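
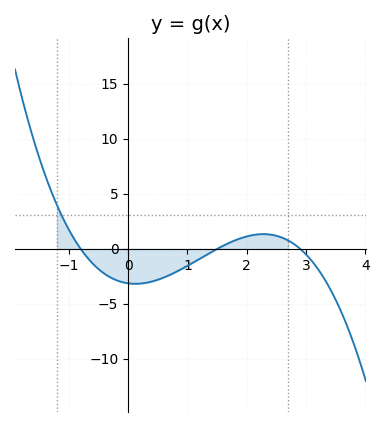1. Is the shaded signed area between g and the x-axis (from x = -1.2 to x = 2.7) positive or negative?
negative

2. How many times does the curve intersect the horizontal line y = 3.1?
1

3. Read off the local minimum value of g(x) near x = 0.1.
-3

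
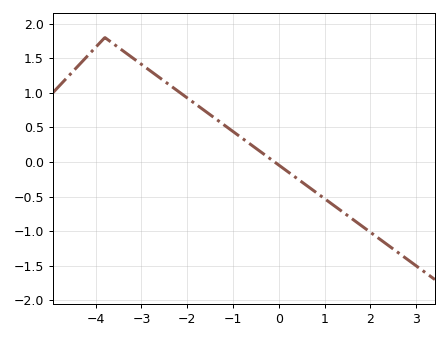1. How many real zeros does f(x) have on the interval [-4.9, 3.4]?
1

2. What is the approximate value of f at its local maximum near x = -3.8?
1.8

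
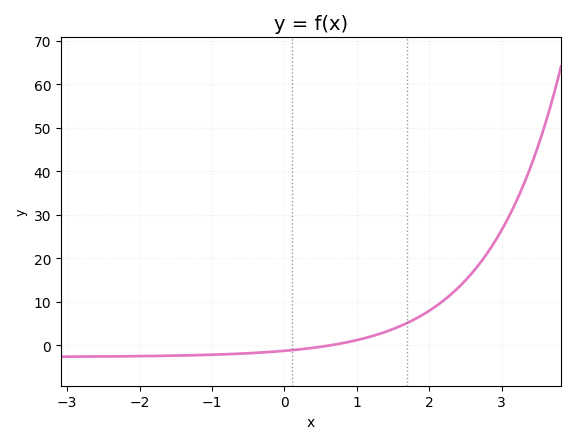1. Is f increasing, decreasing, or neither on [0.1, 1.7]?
increasing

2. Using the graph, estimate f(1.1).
1.58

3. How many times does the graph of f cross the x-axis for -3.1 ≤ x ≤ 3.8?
1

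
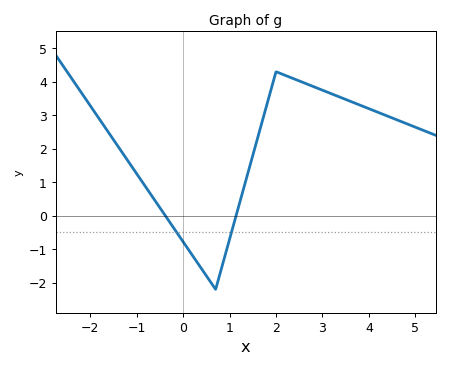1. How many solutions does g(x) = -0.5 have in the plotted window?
2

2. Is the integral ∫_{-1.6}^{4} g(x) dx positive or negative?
positive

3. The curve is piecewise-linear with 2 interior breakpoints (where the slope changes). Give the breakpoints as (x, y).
(0.7, -2.2); (2, 4.3)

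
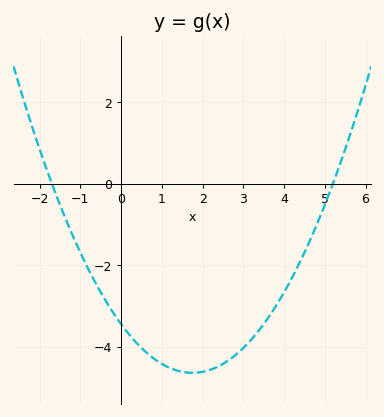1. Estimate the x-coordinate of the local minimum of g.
1.75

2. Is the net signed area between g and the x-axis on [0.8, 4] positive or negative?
negative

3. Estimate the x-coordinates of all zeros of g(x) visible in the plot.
-1.7, 5.2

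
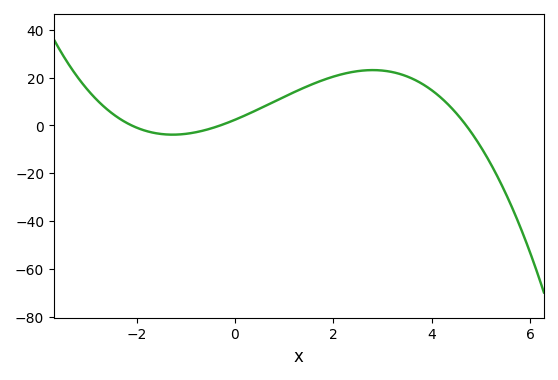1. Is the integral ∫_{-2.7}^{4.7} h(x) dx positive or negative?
positive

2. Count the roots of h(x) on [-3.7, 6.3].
3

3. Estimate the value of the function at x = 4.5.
6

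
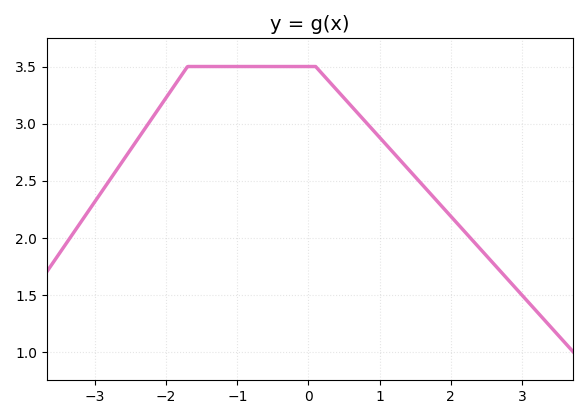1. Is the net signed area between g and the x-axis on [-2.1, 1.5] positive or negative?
positive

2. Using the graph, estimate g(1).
2.88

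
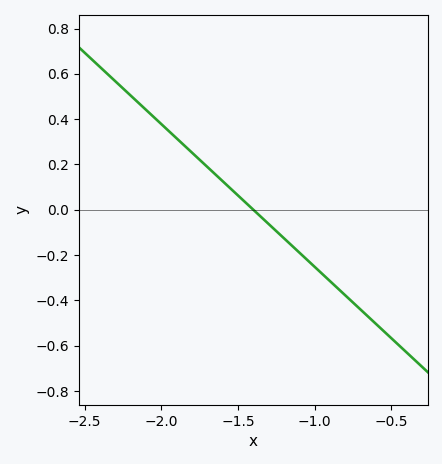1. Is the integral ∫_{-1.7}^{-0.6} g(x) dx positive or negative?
negative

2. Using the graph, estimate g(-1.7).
0.18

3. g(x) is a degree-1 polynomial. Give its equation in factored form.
y = -0.63(x + 1.4)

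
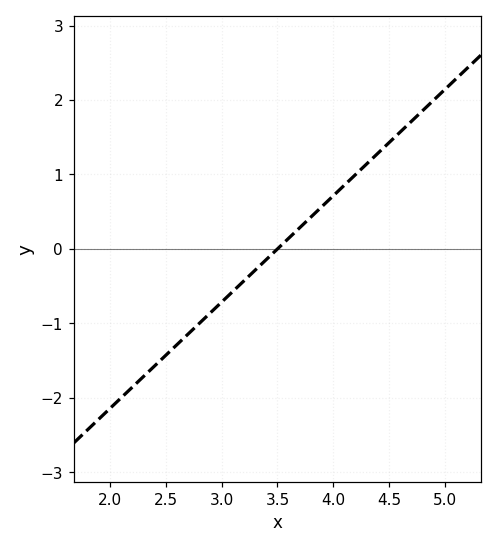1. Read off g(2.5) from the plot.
-1.43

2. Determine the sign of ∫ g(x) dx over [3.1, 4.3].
positive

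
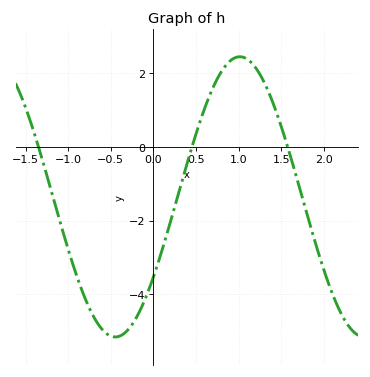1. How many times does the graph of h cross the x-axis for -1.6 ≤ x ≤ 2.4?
3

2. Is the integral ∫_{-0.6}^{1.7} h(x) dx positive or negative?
negative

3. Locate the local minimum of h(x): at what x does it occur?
-0.447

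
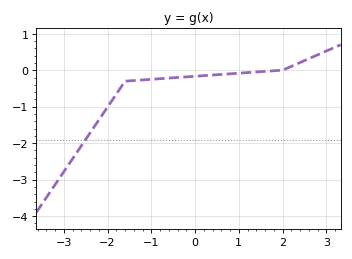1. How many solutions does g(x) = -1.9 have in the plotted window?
1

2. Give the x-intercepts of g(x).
2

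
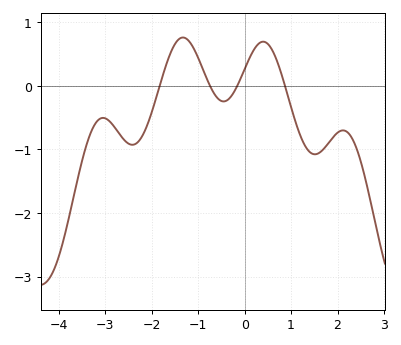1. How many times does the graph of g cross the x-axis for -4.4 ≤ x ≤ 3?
4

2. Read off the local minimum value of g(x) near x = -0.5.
-0.2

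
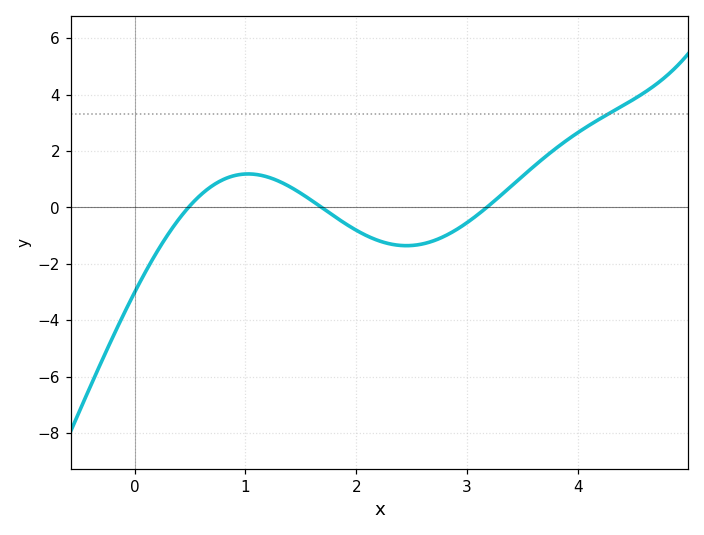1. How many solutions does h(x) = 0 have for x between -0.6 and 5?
3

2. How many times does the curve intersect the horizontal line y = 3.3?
1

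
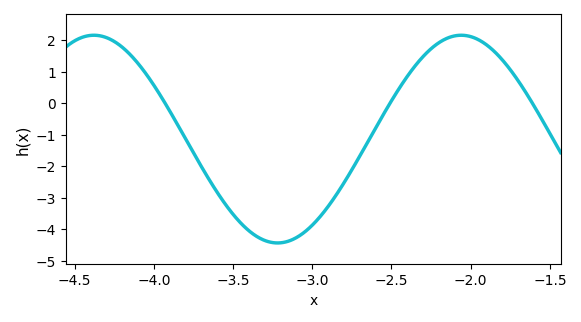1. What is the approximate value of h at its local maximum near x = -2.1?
2.16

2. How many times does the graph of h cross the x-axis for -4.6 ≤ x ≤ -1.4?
3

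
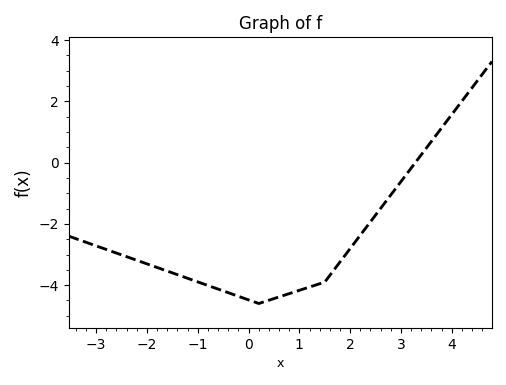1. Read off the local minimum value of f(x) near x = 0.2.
-4.6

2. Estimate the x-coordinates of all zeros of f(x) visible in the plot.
3.28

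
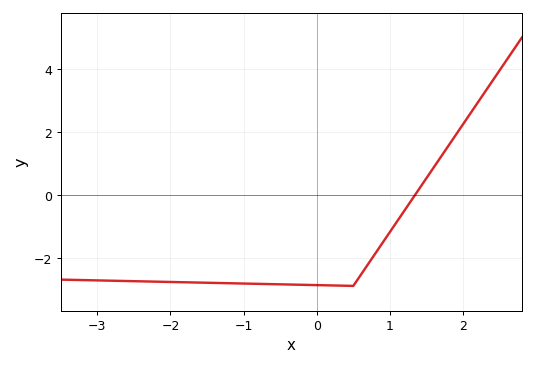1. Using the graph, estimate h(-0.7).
-2.84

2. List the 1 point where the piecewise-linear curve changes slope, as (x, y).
(0.5, -2.9)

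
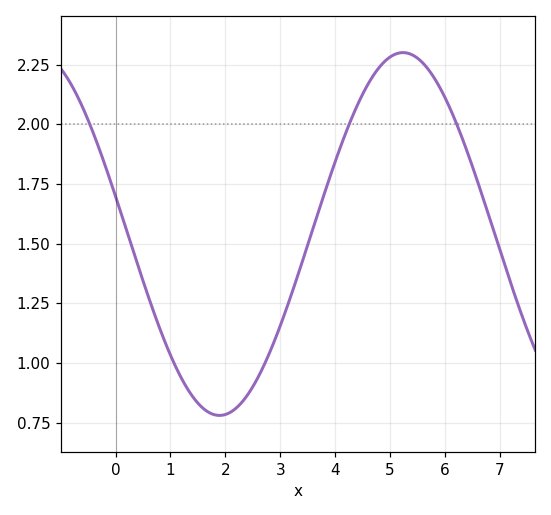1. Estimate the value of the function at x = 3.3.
1.36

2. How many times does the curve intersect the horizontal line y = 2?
3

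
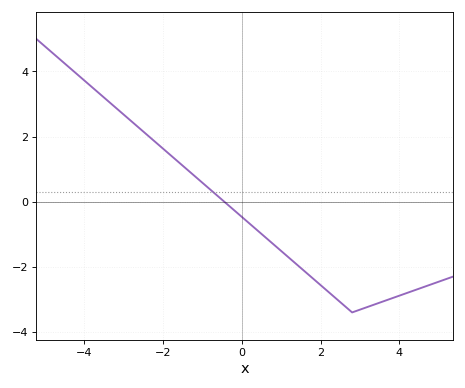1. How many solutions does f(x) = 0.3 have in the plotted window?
1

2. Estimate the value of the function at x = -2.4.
2.05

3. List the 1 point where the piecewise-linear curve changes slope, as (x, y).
(2.8, -3.4)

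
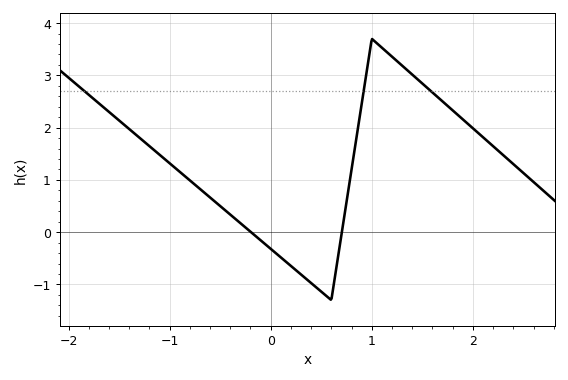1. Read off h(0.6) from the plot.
-1.3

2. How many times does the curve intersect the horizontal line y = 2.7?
3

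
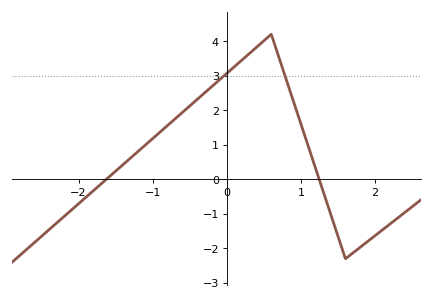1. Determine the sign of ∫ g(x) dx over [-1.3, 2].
positive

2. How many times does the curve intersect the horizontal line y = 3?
2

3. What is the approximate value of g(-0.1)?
2.88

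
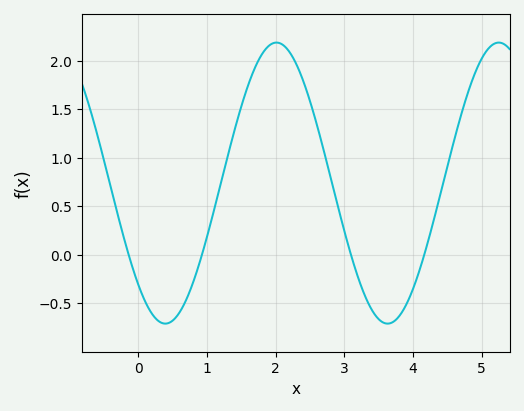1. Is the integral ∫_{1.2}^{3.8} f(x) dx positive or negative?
positive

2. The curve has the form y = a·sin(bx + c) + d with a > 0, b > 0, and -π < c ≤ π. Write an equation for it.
y = 1.45sin(1.9x - 2.3) + 0.74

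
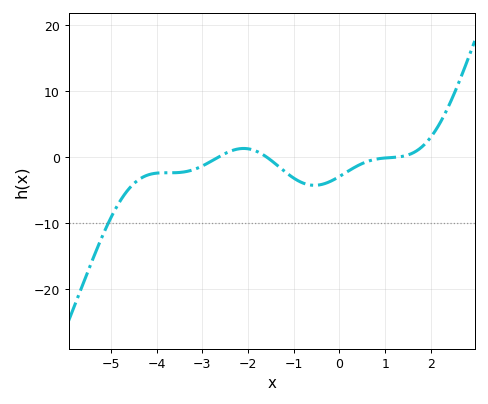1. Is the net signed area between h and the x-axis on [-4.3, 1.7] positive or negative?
negative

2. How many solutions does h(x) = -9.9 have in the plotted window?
1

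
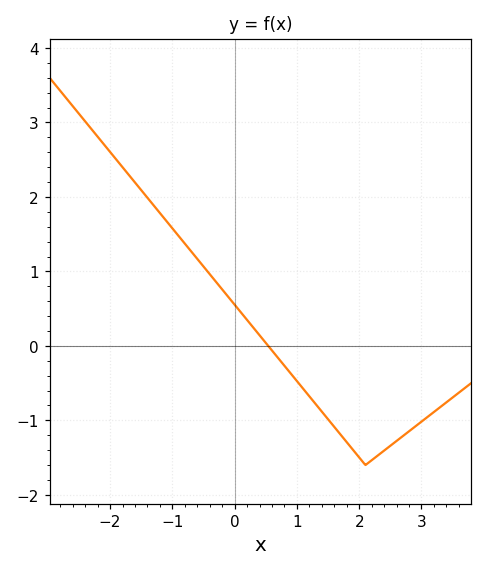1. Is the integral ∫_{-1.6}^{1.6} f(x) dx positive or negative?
positive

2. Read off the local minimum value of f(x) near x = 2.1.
-1.6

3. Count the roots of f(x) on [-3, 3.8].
1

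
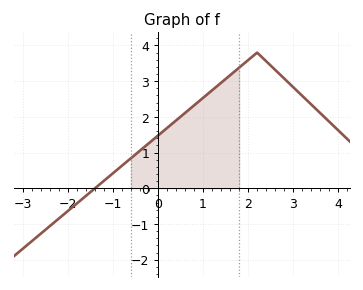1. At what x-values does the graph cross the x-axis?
-1.4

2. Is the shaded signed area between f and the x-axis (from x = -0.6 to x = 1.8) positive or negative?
positive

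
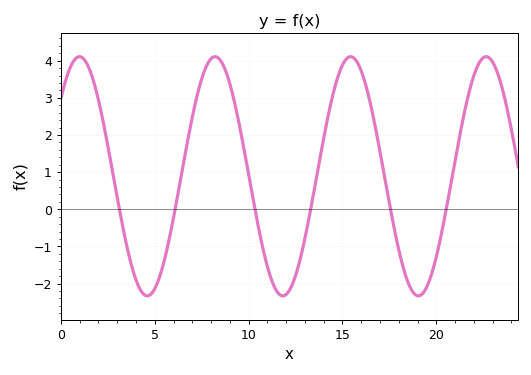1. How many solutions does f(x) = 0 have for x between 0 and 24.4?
6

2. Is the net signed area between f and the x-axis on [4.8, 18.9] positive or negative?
positive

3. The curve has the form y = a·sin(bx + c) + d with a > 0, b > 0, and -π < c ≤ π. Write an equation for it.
y = 3.22sin(0.87x + 0.712) + 0.89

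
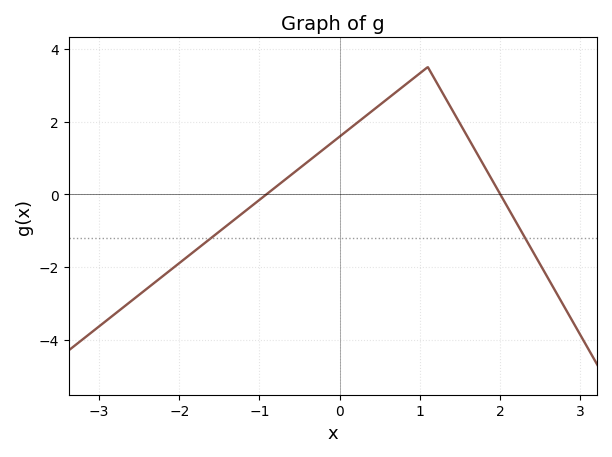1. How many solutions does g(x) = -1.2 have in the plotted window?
2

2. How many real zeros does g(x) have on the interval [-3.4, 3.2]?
2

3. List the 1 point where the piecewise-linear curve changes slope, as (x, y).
(1.1, 3.5)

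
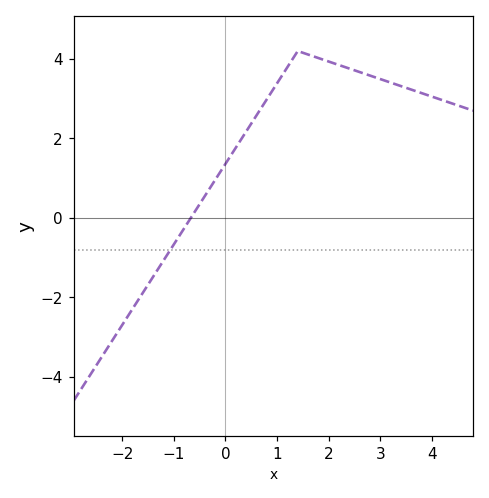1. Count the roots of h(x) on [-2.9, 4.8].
1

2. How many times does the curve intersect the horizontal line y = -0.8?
1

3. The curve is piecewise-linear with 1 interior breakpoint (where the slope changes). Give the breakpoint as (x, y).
(1.4, 4.2)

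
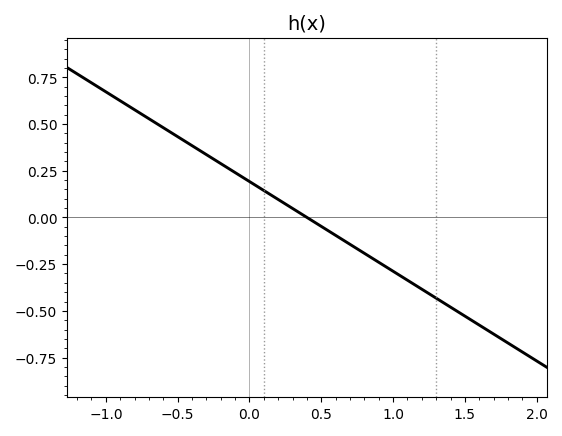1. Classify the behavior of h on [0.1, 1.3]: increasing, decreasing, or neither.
decreasing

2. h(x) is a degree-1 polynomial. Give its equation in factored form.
y = -0.48(x - 0.4)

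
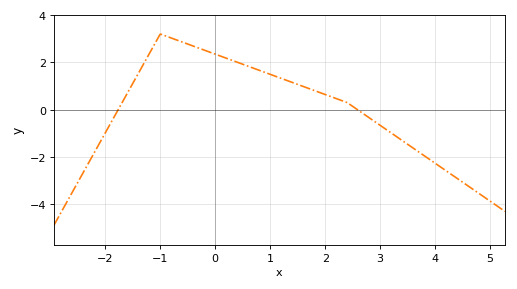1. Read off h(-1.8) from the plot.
-0.144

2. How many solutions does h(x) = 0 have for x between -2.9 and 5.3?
2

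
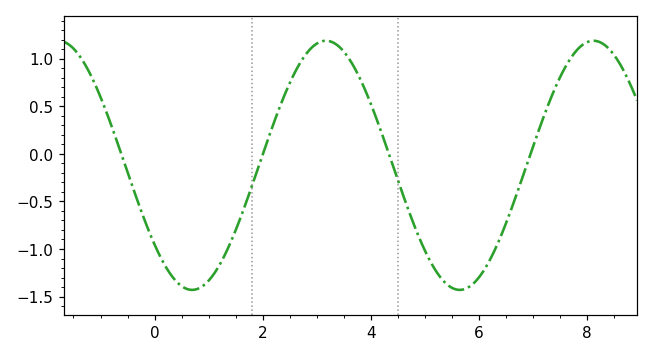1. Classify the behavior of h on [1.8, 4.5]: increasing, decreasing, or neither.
neither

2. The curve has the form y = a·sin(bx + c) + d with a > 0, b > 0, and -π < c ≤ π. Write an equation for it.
y = 1.31sin(1.3x - 2.5) - 0.12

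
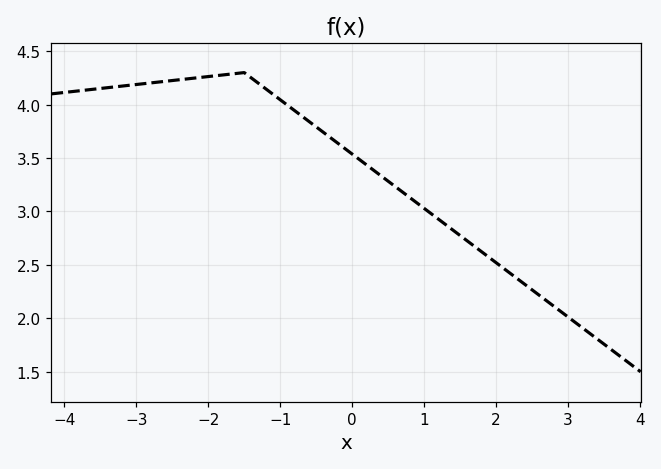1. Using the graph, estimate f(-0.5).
3.79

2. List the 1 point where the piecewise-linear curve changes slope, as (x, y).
(-1.5, 4.3)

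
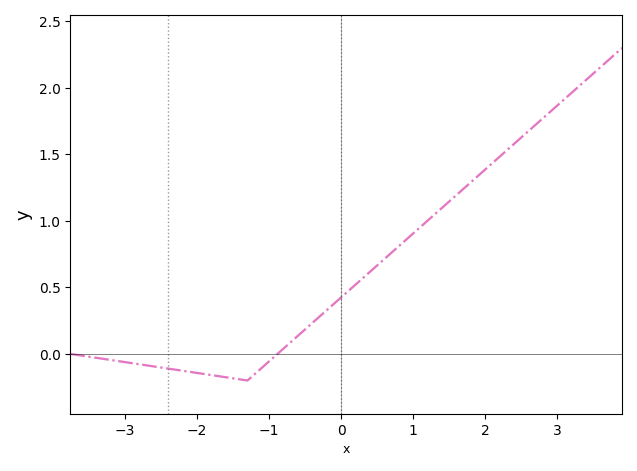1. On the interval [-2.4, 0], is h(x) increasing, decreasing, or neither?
neither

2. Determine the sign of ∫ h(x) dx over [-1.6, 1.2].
positive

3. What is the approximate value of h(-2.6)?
-0.1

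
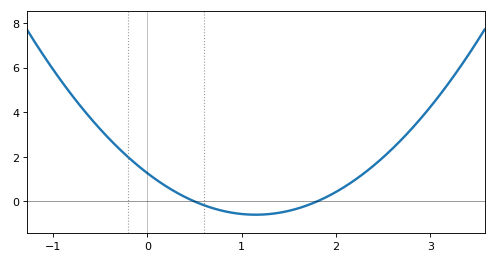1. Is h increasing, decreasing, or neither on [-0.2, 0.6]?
decreasing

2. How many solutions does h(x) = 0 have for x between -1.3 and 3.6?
2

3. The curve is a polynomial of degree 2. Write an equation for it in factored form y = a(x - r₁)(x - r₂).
y = 1.41(x - 0.5)(x - 1.8)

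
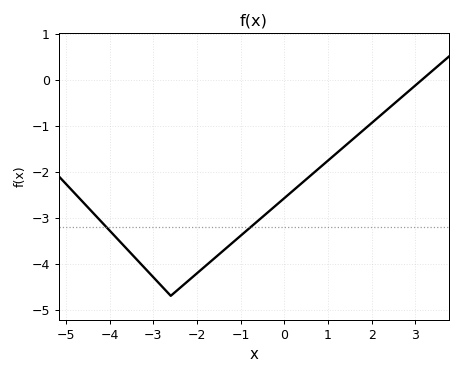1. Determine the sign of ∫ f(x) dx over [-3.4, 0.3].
negative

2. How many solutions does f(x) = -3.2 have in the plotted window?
2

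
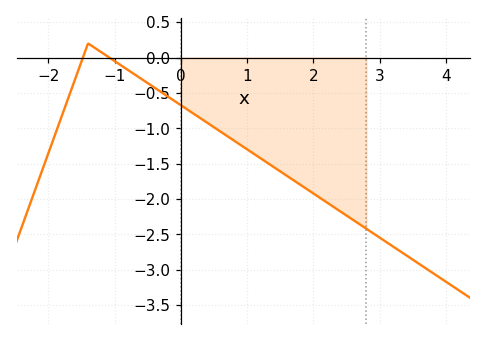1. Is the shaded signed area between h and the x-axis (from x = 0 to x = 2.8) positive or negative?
negative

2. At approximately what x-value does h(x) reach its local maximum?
-1.4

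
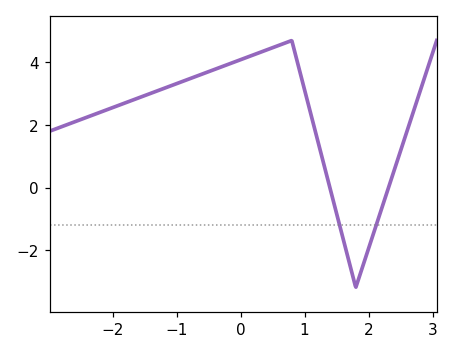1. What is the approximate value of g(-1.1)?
3.24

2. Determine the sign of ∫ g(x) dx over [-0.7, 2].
positive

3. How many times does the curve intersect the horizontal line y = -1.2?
2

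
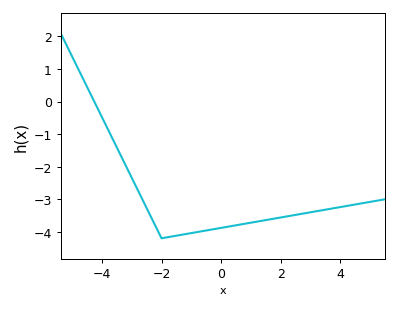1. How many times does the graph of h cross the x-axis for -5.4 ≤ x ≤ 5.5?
1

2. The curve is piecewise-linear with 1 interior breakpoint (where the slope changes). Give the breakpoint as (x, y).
(-2, -4.2)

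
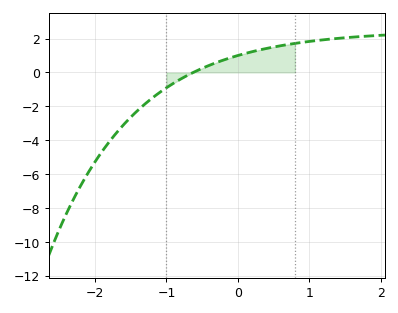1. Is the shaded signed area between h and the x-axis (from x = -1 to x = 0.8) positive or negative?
positive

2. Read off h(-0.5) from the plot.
0.2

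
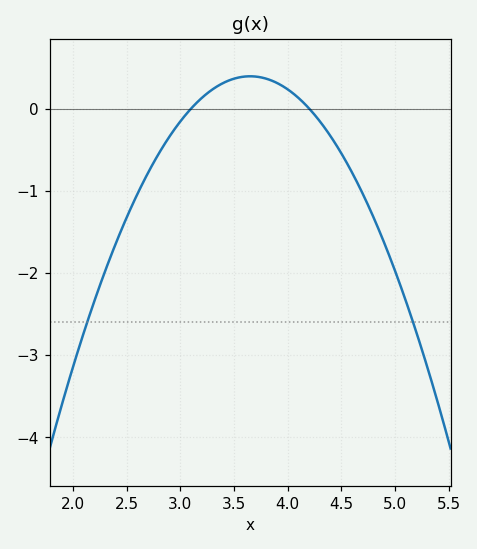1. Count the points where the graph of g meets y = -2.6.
2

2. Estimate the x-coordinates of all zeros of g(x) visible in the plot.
3.1, 4.2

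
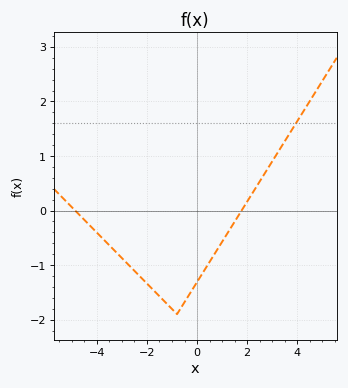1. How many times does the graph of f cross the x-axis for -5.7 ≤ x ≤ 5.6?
2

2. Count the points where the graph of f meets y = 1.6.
1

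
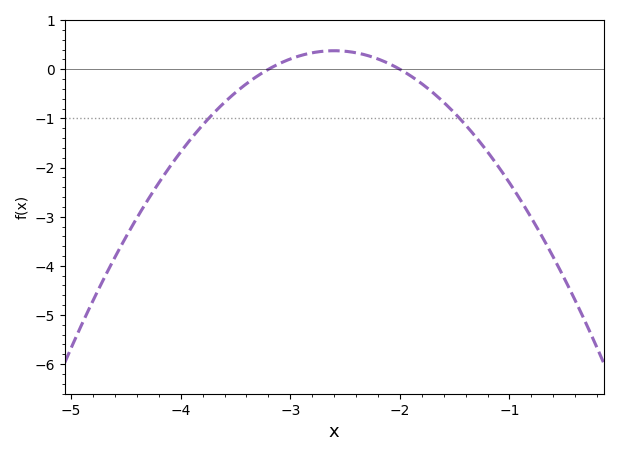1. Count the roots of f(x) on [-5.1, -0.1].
2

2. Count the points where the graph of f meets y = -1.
2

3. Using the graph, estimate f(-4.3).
-2.66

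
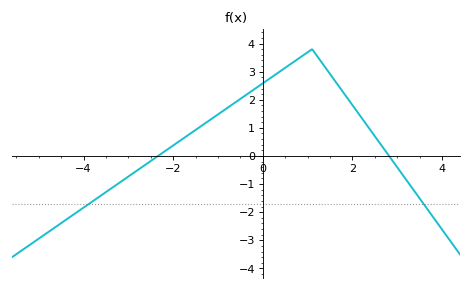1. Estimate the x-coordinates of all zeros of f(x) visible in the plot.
-2.34, 2.82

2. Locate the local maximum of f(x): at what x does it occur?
1.1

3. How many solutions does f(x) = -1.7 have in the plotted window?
2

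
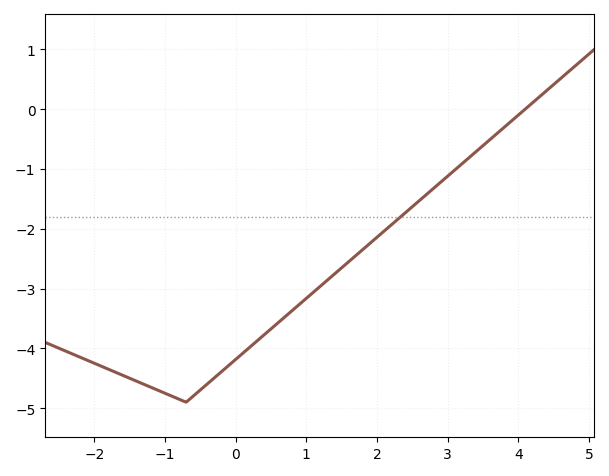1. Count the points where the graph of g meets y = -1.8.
1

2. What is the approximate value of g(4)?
-0.101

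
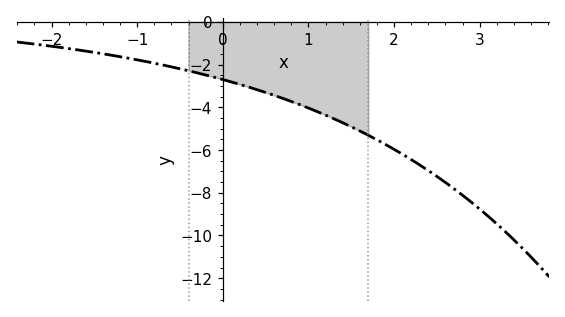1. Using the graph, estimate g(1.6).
-5.2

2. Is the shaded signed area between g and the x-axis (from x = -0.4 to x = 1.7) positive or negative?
negative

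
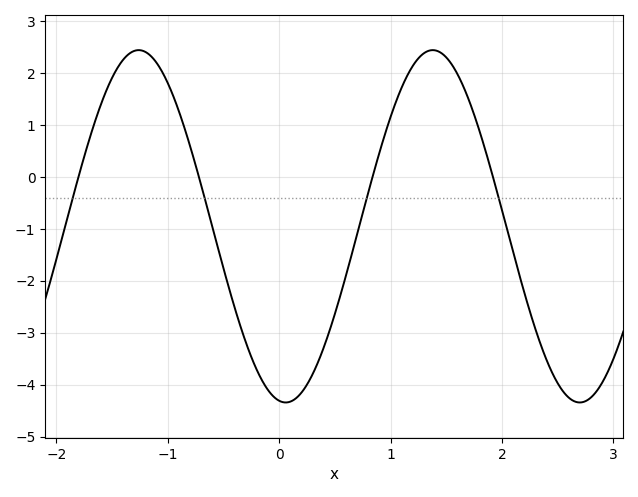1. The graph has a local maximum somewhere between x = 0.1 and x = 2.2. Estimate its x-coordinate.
1.4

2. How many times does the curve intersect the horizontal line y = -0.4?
4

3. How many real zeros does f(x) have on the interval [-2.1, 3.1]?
4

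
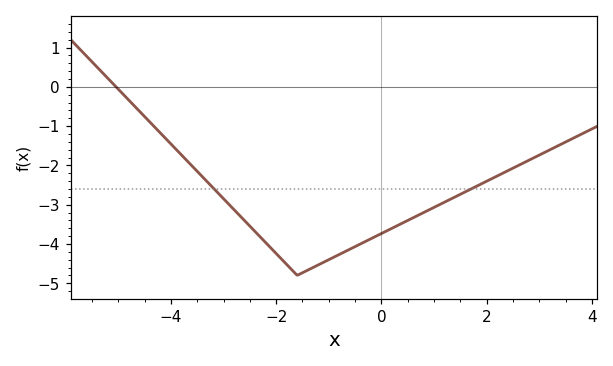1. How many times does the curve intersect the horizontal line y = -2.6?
2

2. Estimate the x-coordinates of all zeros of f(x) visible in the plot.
-5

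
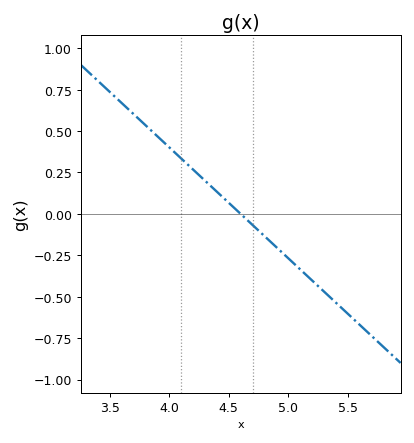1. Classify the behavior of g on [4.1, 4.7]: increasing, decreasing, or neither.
decreasing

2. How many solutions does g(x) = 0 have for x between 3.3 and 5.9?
1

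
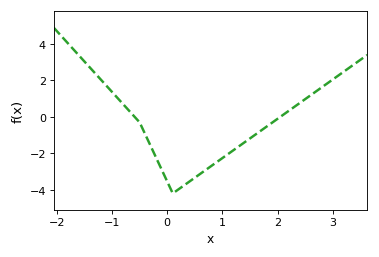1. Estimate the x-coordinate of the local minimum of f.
0.101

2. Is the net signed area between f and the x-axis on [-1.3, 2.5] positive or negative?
negative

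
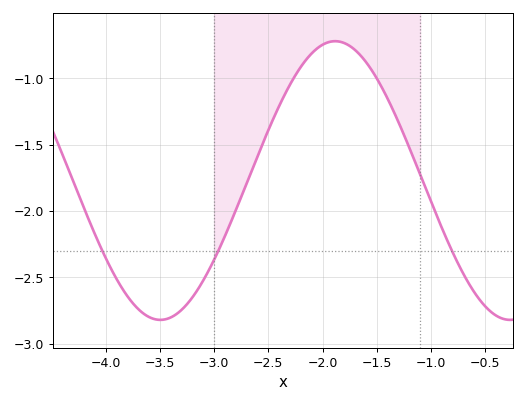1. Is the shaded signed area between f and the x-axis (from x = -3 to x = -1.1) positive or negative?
negative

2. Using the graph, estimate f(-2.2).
-0.9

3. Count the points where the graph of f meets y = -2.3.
3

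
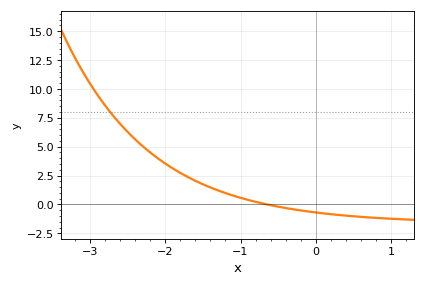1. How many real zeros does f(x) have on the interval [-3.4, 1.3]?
1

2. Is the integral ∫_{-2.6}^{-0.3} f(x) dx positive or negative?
positive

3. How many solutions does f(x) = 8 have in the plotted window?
1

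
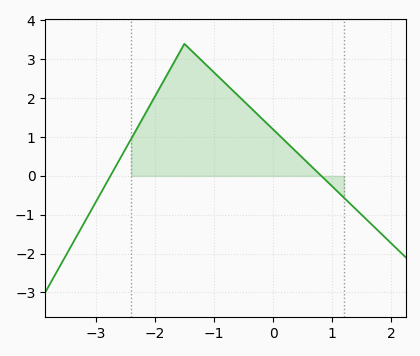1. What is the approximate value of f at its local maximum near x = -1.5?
3.4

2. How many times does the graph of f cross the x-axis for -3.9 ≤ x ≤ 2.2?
2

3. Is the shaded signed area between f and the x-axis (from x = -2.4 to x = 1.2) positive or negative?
positive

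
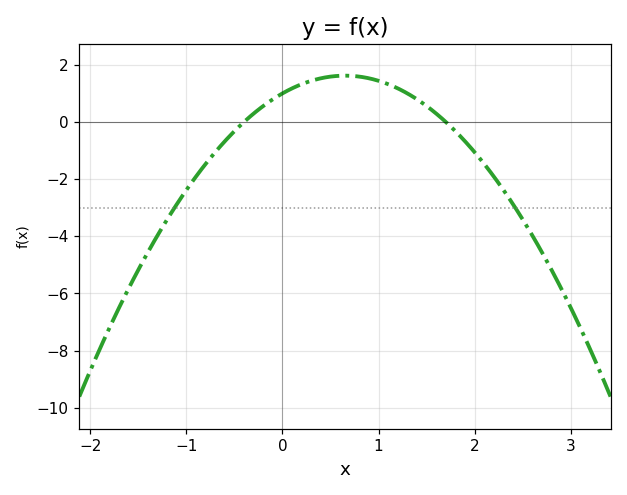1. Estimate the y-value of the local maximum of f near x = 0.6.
1.62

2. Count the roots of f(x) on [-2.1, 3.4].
2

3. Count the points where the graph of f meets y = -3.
2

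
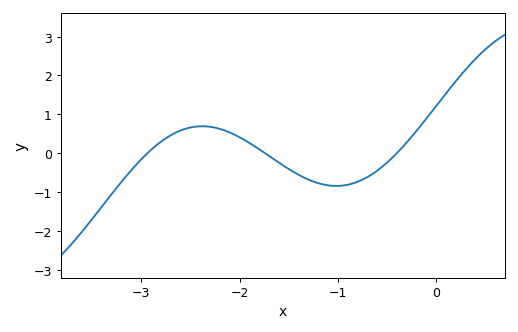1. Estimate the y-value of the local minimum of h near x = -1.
-0.8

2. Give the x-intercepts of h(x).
-2.9, -1.7, -0.4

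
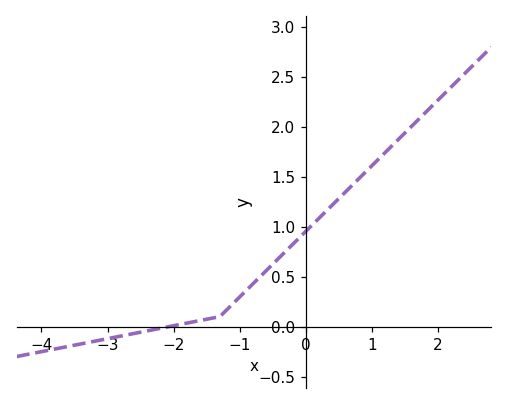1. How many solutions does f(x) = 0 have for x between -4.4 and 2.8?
1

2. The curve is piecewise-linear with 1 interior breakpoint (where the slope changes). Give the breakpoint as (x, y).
(-1.3, 0.1)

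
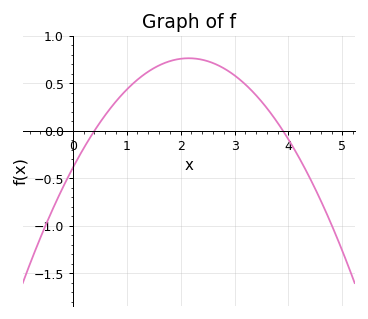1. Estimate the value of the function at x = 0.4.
0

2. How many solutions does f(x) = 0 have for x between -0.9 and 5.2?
2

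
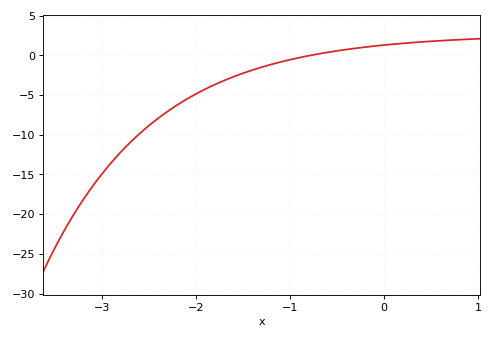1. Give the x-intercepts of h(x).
-0.8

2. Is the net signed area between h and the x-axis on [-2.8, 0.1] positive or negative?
negative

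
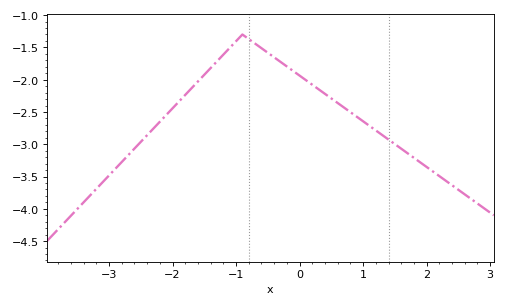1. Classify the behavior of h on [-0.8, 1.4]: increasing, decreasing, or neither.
decreasing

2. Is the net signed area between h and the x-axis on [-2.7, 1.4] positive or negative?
negative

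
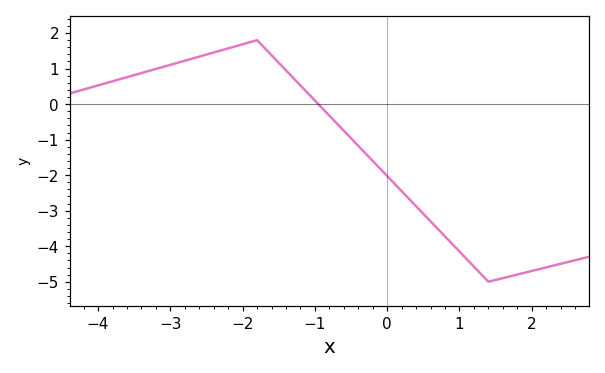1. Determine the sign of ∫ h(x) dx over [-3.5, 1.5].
negative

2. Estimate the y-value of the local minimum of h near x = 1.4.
-5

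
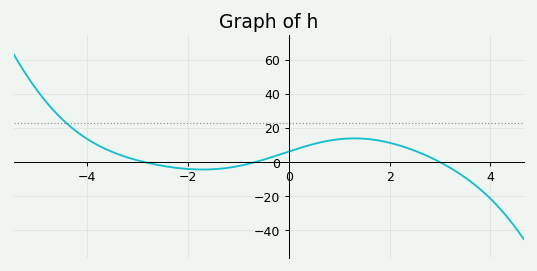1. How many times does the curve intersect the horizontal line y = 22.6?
1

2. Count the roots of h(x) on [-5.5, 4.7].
3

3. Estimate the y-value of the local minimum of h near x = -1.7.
-4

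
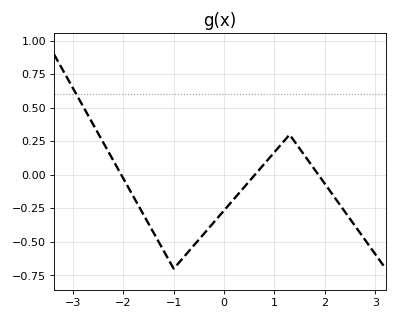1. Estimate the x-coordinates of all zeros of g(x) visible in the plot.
-2, 0.6, 1.9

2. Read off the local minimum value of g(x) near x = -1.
-0.7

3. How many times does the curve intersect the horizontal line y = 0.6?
1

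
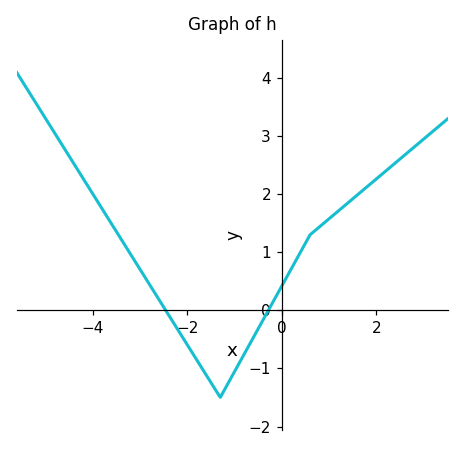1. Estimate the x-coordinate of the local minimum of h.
-1.3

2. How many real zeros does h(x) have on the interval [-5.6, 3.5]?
2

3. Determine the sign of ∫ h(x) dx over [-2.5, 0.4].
negative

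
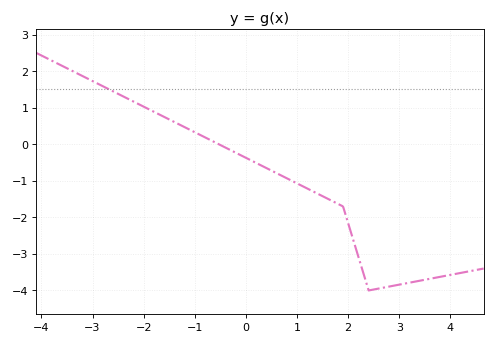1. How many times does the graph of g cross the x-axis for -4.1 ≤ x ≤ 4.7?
1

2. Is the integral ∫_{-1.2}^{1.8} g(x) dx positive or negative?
negative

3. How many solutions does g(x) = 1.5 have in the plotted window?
1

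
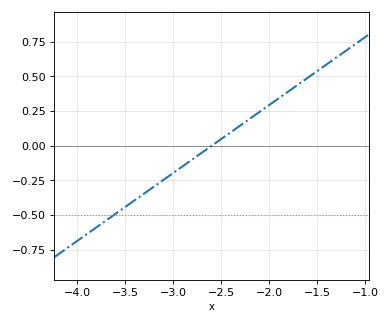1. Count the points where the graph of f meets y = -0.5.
1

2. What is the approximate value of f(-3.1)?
-0.245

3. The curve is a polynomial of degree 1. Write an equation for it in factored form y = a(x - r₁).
y = 0.49(x + 2.6)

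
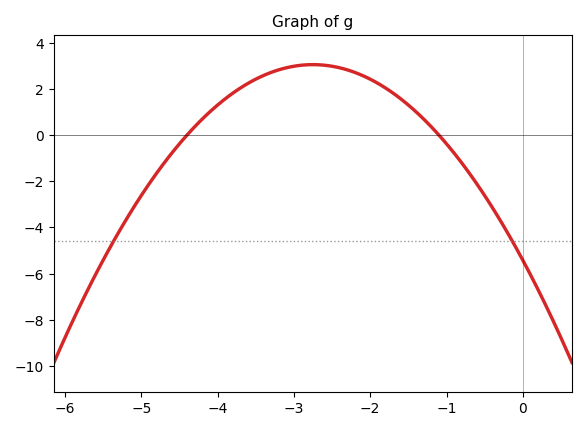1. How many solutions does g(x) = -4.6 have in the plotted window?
2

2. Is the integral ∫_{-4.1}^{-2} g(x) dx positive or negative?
positive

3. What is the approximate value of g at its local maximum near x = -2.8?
3.05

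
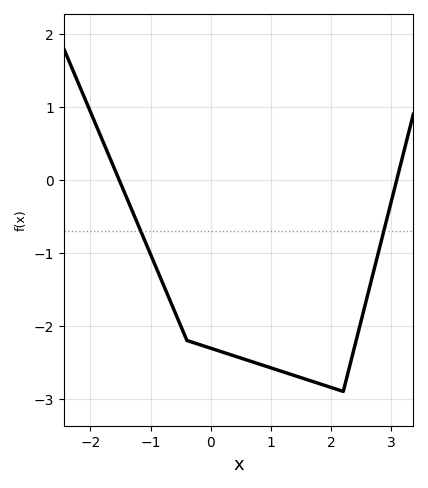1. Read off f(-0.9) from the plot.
-1.22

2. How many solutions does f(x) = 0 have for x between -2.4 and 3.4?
2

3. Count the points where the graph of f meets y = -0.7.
2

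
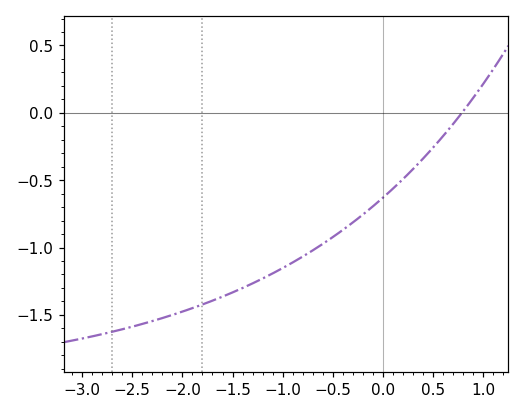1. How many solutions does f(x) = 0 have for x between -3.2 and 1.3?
1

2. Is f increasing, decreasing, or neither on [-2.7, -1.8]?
increasing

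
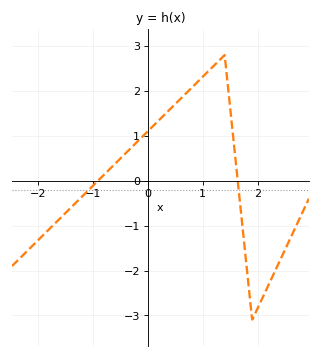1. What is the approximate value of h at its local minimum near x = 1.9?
-3.1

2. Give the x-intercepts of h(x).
-0.906, 1.64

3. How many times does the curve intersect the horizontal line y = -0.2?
2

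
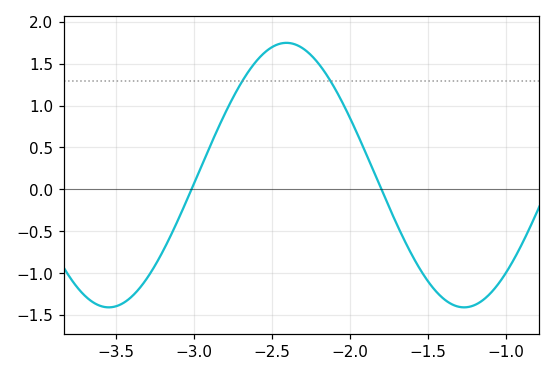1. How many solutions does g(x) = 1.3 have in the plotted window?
2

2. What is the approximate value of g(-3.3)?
-1.06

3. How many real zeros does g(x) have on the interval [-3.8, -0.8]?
2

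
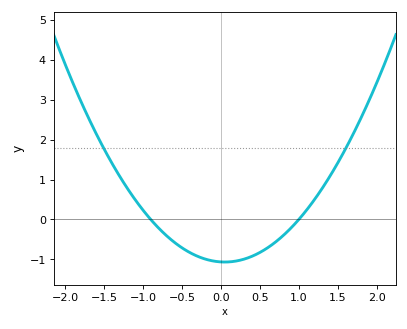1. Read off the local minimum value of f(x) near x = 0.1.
-1.06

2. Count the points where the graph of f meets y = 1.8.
2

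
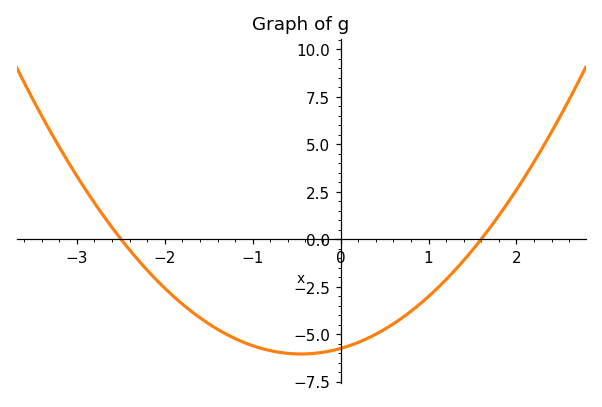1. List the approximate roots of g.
-2.5, 1.6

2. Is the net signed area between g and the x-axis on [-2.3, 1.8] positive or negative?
negative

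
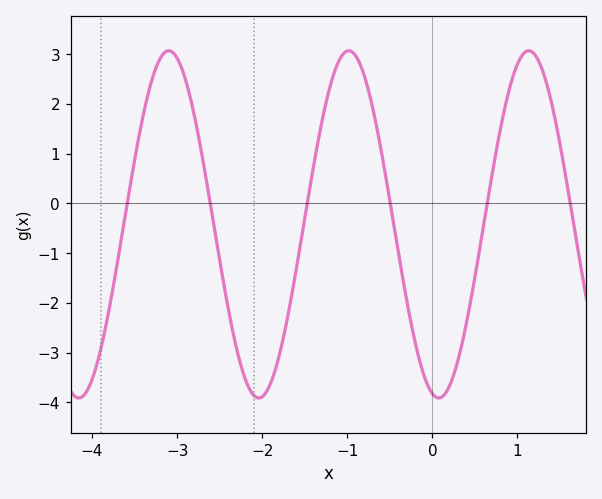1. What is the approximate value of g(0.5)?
-1.48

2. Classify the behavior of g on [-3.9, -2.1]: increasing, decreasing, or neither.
neither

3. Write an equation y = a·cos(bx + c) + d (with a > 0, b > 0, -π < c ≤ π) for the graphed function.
y = 3.49cos(2.97x + 2.92) - 0.42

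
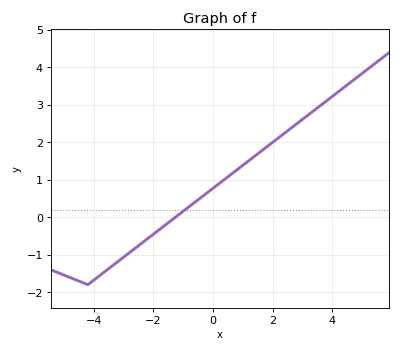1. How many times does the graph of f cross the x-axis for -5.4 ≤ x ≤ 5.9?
1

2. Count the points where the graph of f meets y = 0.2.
1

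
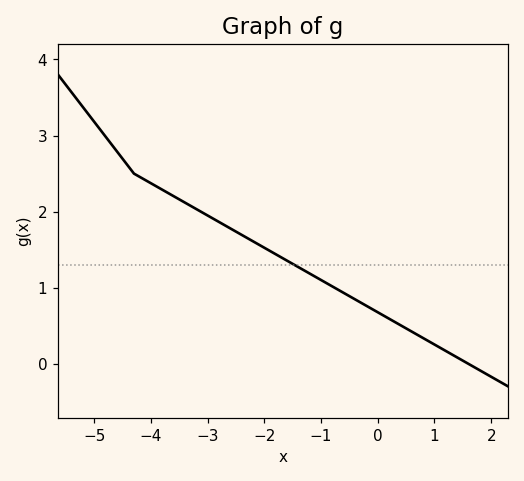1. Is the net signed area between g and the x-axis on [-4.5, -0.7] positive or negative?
positive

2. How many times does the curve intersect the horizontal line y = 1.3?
1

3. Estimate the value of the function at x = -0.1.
0.719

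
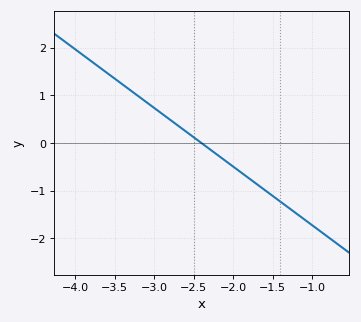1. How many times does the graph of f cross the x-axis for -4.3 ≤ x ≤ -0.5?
1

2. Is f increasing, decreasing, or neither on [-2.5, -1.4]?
decreasing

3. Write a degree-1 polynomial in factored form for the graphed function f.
y = -1.23(x + 2.4)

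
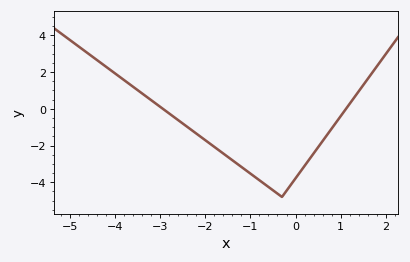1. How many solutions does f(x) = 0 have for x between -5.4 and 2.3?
2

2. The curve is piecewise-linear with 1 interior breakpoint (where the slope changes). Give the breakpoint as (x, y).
(-0.3, -4.8)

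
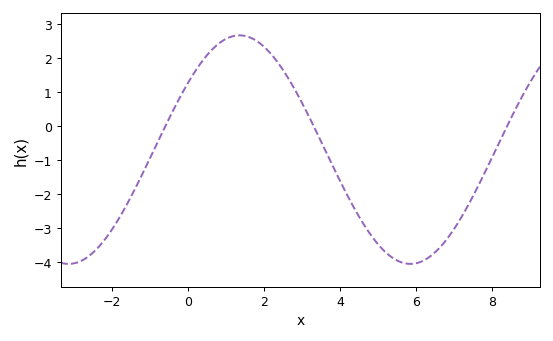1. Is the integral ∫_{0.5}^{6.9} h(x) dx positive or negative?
negative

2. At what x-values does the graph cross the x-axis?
-0.6, 3.4, 8.4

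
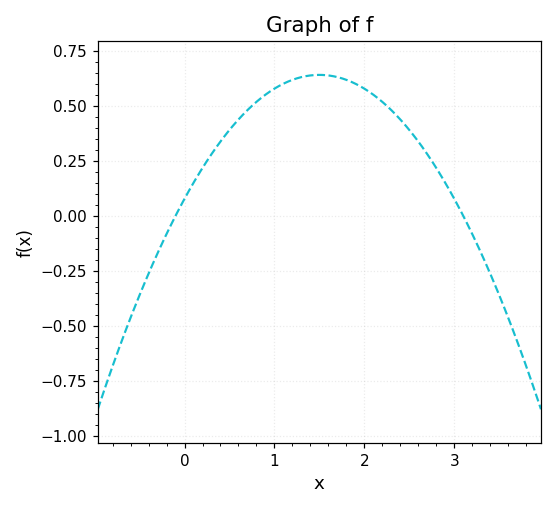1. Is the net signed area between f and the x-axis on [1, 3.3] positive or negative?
positive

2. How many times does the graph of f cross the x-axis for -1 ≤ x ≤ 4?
2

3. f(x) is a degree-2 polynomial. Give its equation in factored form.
y = -0.25(x + 0.1)(x - 3.1)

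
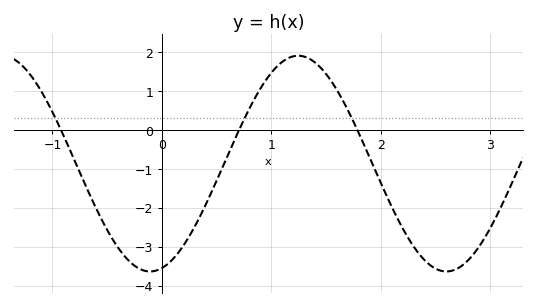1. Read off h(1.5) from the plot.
1.4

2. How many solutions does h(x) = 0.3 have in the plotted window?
3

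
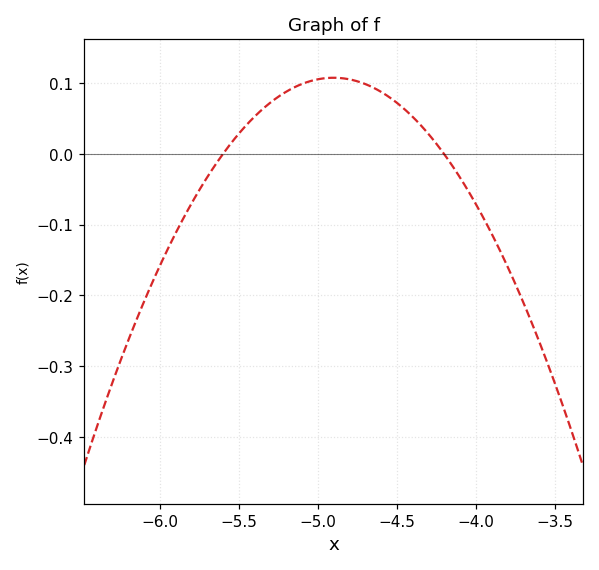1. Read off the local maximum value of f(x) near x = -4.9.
0.11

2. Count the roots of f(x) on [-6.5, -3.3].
2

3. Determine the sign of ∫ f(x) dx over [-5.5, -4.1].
positive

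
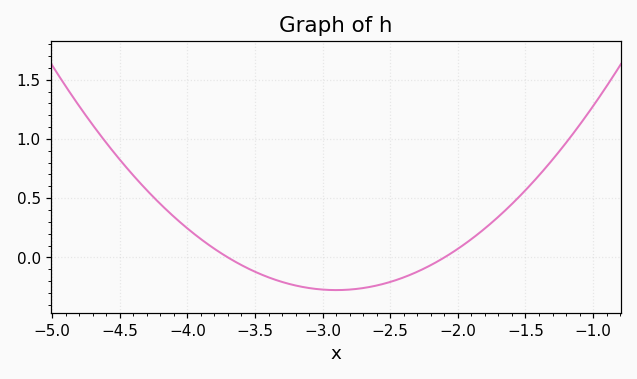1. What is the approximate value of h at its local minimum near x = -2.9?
-0.275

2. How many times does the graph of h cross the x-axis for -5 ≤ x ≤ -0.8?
2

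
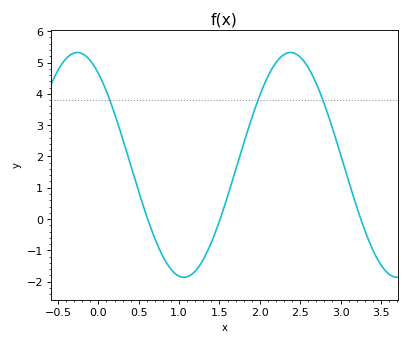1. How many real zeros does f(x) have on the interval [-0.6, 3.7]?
3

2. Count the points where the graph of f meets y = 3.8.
3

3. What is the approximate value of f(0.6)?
0.081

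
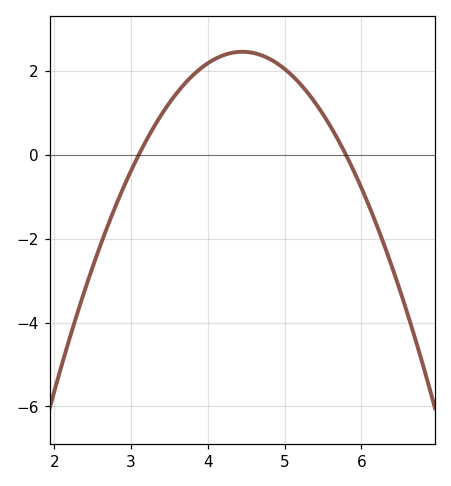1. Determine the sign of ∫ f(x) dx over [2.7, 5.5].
positive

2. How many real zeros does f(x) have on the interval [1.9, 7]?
2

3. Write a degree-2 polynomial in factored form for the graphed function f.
y = -1.35(x - 3.1)(x - 5.8)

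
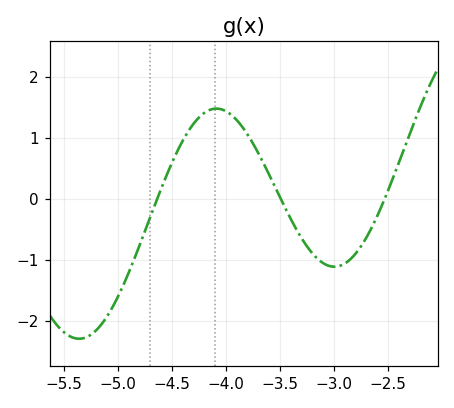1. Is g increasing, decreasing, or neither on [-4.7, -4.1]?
increasing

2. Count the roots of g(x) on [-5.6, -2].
3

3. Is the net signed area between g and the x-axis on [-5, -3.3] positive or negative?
positive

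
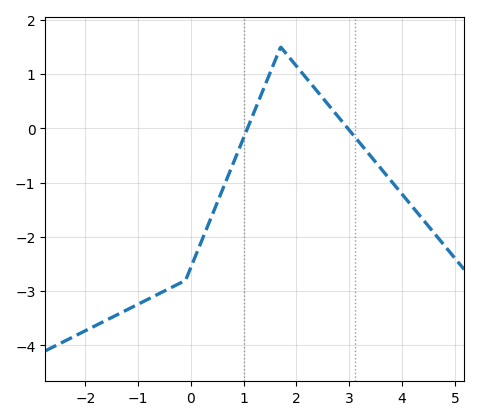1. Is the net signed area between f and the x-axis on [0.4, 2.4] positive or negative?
positive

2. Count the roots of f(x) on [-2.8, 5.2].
2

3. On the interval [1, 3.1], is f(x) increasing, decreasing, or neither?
neither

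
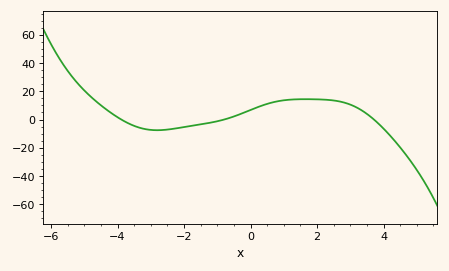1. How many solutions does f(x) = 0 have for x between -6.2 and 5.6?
3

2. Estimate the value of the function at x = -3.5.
-4.5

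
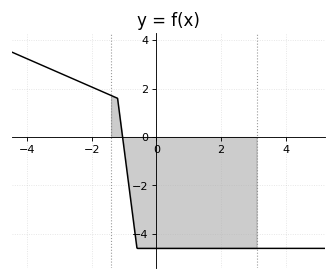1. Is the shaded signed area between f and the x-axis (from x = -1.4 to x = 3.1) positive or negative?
negative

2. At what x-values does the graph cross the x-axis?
-1.05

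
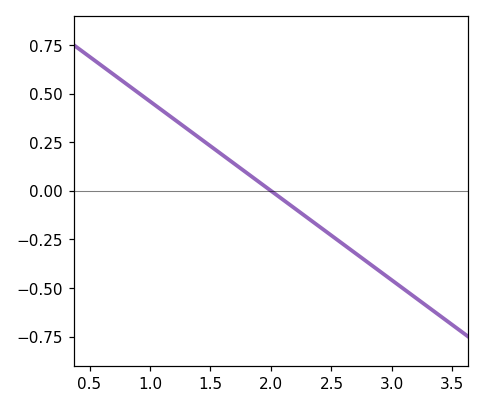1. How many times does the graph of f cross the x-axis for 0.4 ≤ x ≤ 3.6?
1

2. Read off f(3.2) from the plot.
-0.56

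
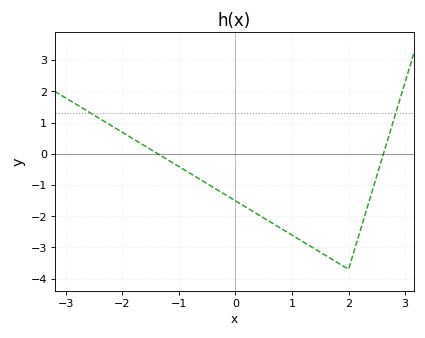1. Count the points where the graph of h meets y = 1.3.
2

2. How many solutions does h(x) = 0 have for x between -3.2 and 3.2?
2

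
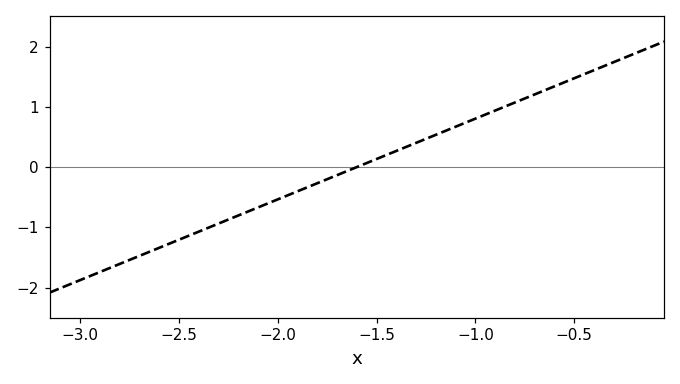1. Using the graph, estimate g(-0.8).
1.07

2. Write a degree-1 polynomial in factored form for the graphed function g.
y = 1.34(x + 1.6)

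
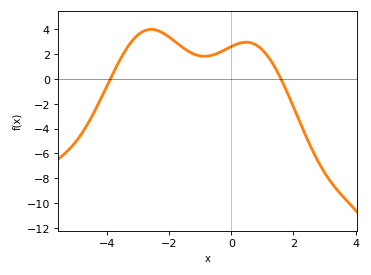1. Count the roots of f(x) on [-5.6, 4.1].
2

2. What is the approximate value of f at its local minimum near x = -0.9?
1.8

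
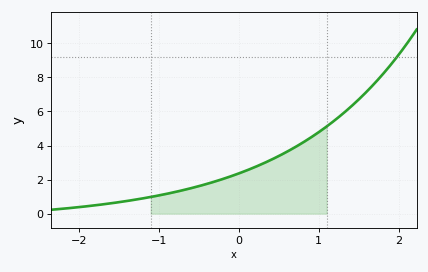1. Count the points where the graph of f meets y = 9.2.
1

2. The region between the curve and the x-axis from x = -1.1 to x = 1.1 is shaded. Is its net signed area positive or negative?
positive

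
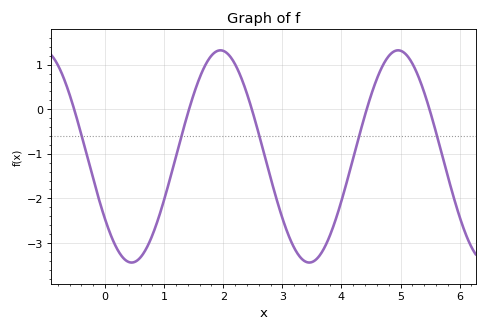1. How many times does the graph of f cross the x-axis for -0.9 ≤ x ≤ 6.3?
5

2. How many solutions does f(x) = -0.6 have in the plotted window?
5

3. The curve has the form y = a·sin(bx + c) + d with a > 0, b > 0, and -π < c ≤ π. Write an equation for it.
y = 2.38sin(2.09x - 2.51) - 1.06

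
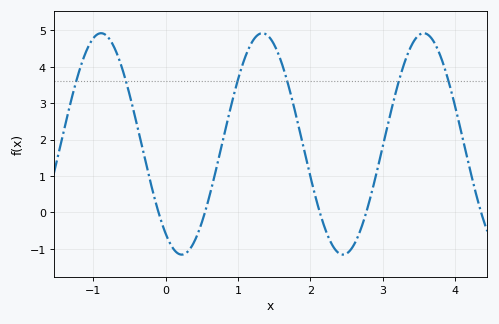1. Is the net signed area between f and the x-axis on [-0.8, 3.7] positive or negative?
positive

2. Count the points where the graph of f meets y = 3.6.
6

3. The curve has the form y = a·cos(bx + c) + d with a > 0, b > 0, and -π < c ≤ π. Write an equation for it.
y = 3.04cos(2.82x + 2.51) + 1.88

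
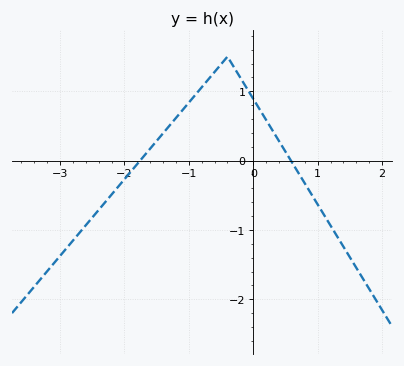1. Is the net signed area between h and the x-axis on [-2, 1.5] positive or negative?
positive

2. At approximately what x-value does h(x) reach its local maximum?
-0.4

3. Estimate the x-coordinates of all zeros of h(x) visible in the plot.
-1.76, 0.585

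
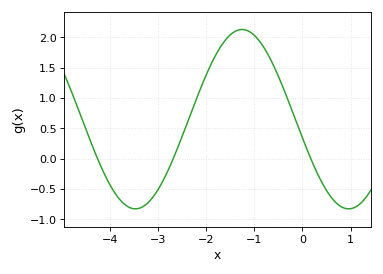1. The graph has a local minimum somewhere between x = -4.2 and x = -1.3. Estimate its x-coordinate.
-3.5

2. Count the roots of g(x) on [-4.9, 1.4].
3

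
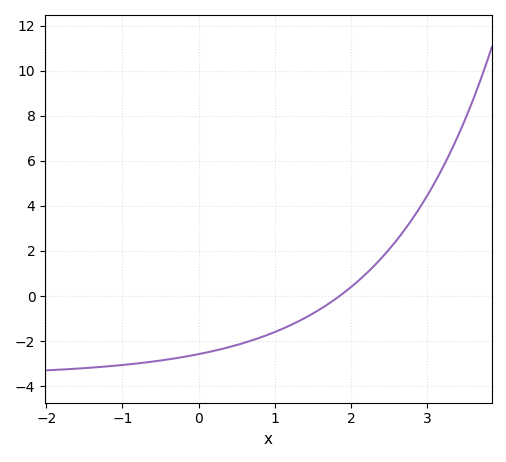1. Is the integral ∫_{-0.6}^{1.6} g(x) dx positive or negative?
negative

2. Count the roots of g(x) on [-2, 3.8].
1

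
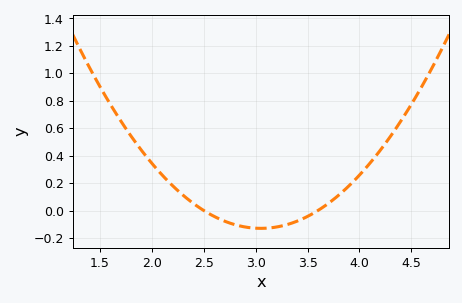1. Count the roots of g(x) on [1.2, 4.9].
2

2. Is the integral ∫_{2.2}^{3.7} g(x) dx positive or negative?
negative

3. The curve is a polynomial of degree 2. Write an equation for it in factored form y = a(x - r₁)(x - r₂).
y = 0.43(x - 2.5)(x - 3.6)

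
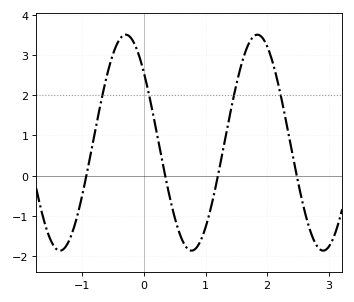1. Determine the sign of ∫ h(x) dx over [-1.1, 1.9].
positive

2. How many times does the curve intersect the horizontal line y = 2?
4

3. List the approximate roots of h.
-0.936, 0.344, 1.2, 2.48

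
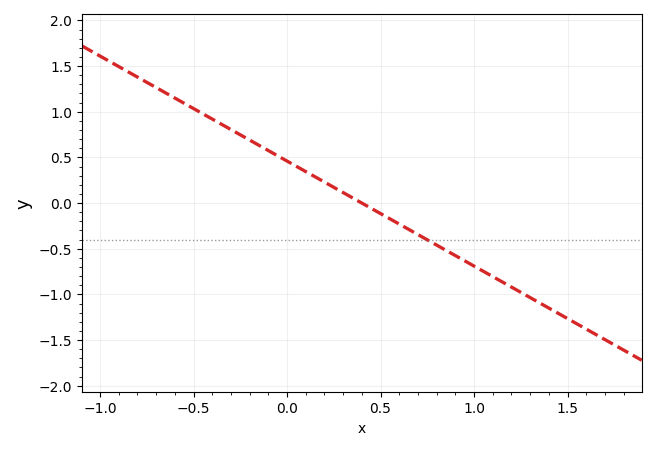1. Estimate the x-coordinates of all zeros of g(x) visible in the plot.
0.4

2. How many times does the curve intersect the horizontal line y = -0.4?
1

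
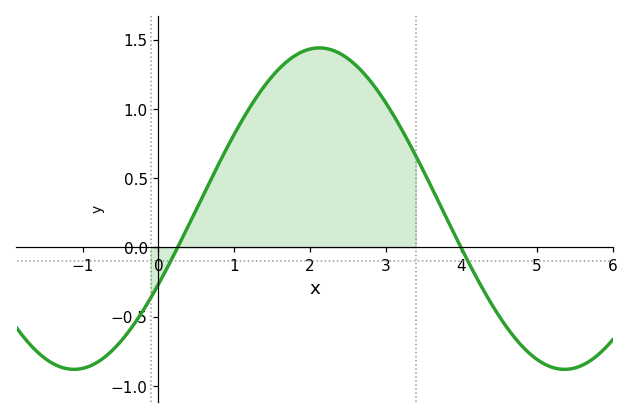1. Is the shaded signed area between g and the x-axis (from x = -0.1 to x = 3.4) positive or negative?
positive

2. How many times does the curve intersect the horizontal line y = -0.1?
2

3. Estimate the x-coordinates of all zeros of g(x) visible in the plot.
0.255, 4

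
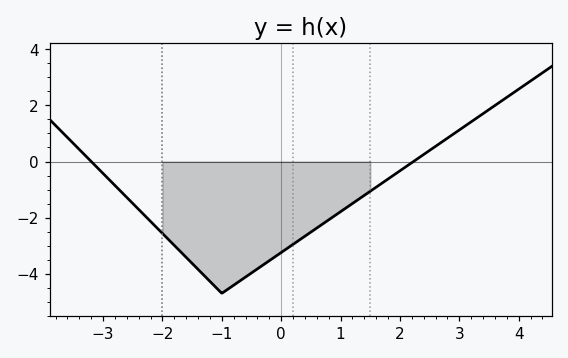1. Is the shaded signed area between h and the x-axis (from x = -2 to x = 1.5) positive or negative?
negative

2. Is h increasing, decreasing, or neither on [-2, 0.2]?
neither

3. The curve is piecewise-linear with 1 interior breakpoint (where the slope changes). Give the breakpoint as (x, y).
(-1, -4.7)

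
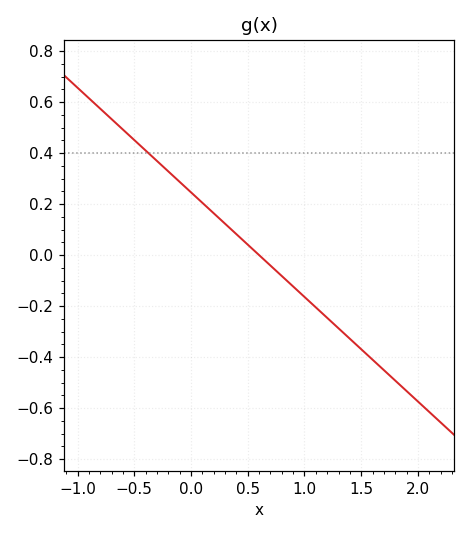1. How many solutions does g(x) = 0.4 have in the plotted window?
1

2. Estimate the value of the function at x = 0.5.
0.04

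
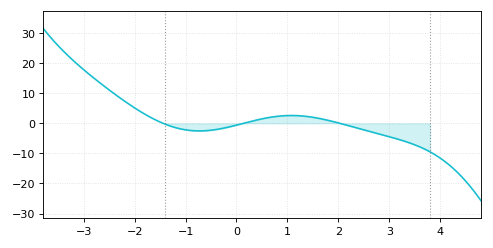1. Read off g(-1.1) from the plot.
-2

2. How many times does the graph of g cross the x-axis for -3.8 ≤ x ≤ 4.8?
3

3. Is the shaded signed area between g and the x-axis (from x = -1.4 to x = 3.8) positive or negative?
negative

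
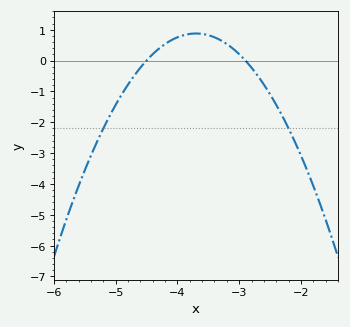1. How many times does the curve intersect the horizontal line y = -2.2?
2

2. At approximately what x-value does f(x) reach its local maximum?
-3.7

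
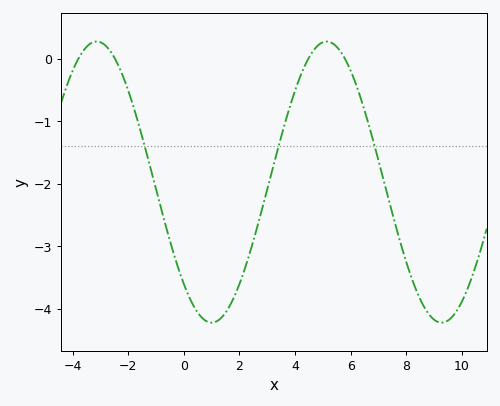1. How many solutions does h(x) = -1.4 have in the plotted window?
3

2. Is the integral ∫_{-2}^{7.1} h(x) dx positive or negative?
negative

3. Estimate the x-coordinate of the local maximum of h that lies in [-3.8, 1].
-3.2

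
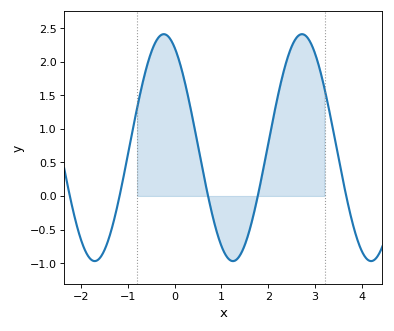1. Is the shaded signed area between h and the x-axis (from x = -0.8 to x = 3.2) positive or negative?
positive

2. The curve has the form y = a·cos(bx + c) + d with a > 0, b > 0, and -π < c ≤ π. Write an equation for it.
y = 1.69cos(2.1x + 0.49) + 0.72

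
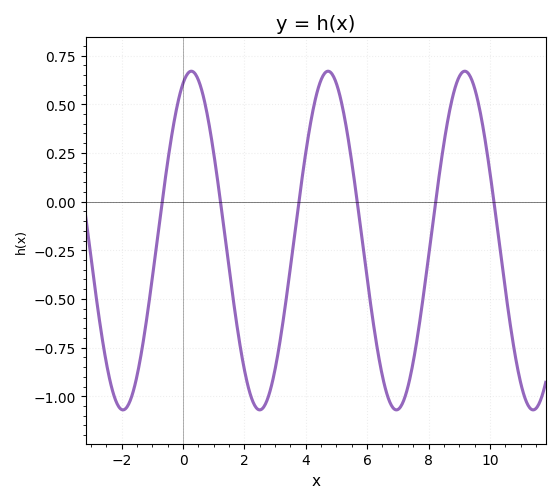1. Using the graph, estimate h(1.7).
-0.58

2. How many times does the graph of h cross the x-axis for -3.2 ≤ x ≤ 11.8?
6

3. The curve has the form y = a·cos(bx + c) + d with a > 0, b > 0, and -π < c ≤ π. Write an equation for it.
y = 0.87cos(1.4x - 0.38) - 0.2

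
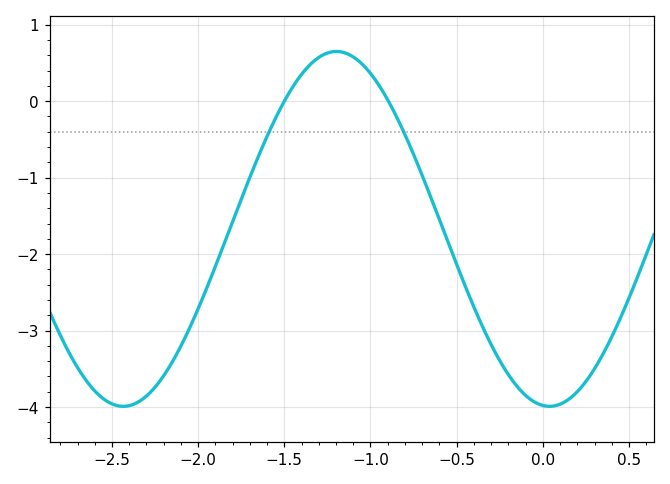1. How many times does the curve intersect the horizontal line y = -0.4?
2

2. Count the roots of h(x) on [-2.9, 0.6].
2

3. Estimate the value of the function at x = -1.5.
0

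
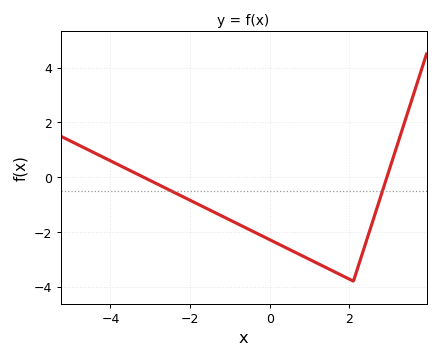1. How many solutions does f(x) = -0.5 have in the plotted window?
2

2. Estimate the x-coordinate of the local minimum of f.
2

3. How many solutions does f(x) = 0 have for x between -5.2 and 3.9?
2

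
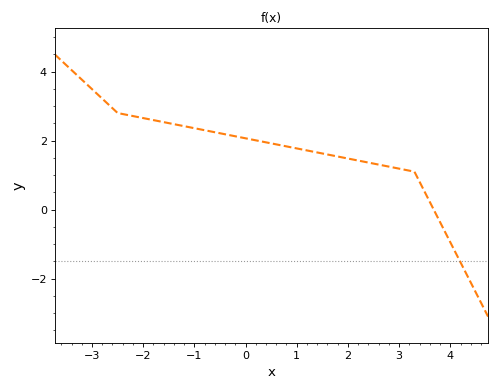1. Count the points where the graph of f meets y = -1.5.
1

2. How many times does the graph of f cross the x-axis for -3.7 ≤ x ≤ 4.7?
1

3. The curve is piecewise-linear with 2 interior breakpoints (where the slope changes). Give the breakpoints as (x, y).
(-2.5, 2.8); (3.3, 1.1)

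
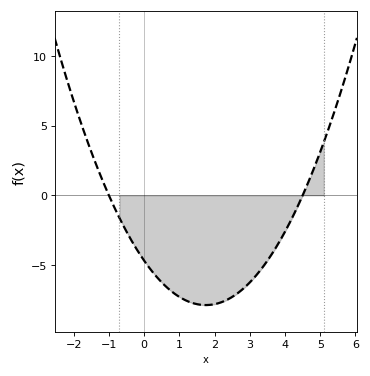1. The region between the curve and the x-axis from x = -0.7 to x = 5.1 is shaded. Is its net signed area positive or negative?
negative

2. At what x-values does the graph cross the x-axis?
-1, 4.5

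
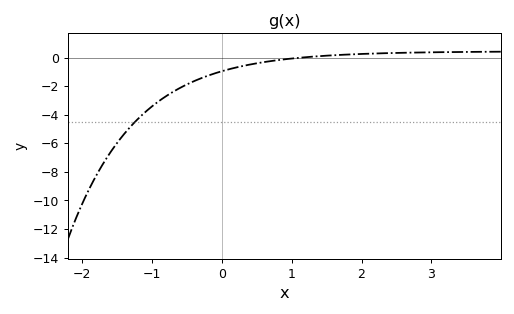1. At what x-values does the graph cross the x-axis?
1.15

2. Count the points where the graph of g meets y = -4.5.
1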